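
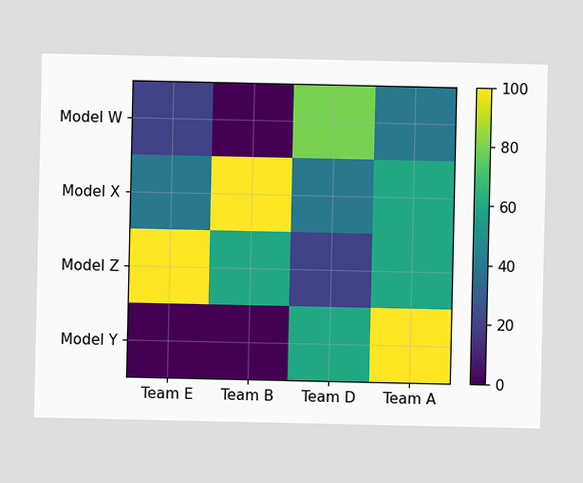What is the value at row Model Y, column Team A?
Matching cell (Model Y, Team A) against the colorbar gives 100.

100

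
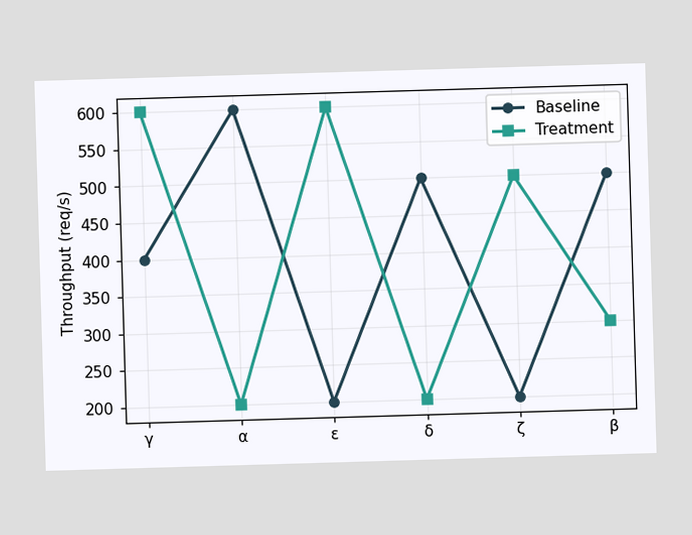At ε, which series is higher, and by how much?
Treatment, by 400req/s

At ε, Treatment sits above the other line by 400req/s.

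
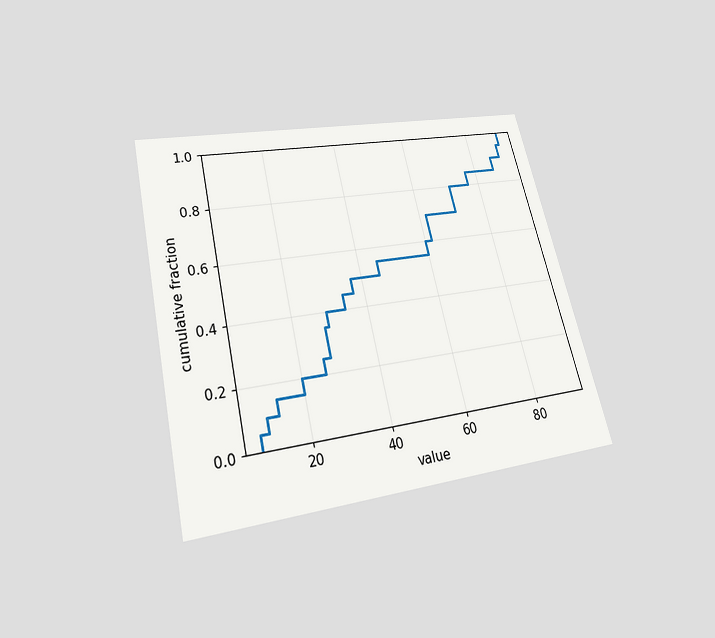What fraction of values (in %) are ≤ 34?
The chart is tilted about 13° counter-clockwise and viewed slightly from below. At x=34 the ECDF step is at 45%.

45%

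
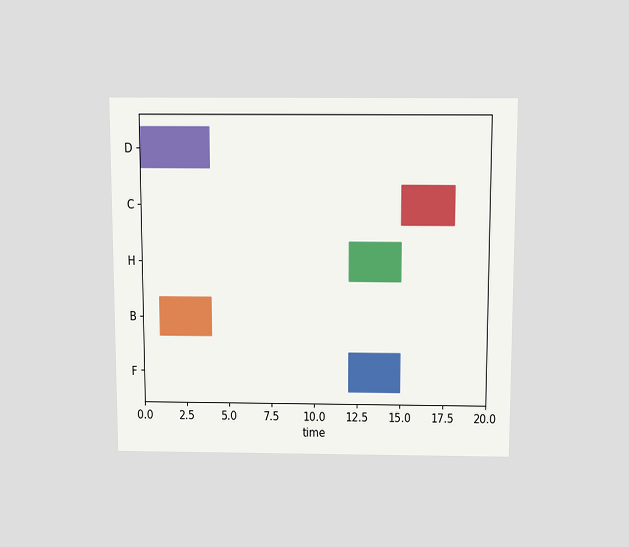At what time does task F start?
The chart is viewed slightly from above. The F bar begins at t=12.

12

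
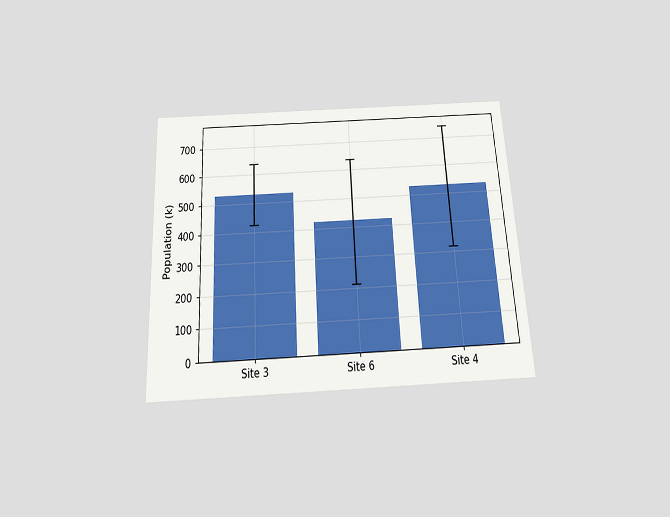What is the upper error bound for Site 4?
742k

The chart is tilted about 3° counter-clockwise and viewed slightly from below. The Site 4 bar's upper whisker reaches 742k.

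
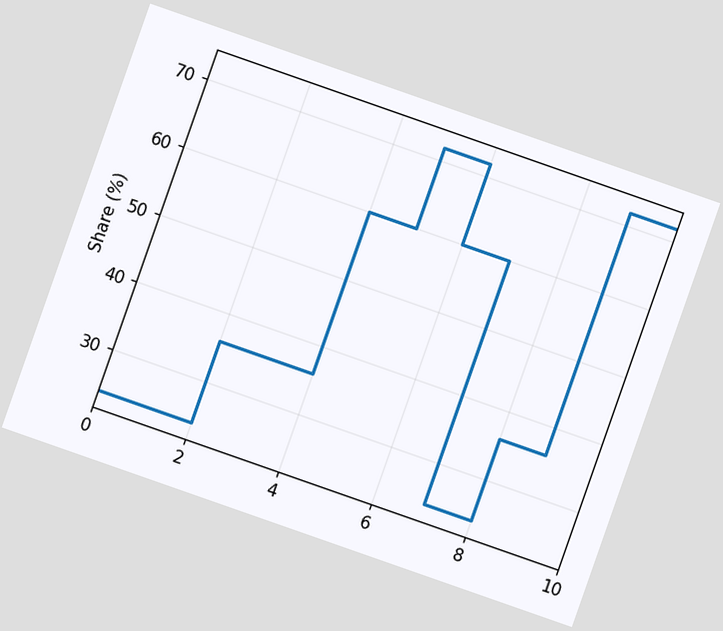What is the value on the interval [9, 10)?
72%

The chart is tilted about 19° clockwise. On [9, 10) the step sits at 72%.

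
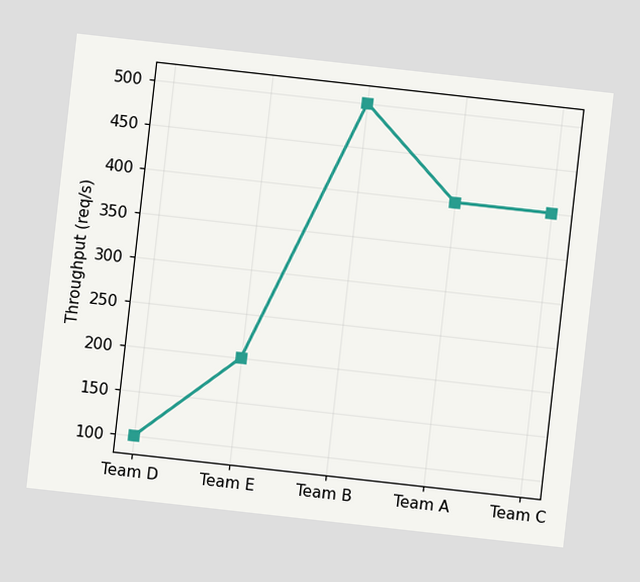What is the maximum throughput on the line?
The chart is tilted about 6° clockwise. The highest point is at Team B, and reading across to the y-axis gives 500req/s.

500req/s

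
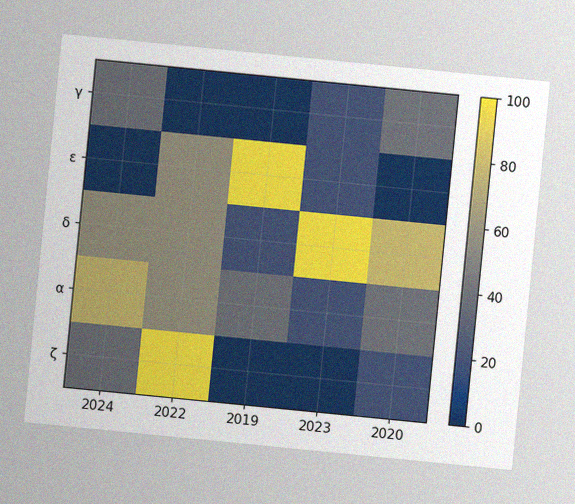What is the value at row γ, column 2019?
The chart is tilted about 6° clockwise, with some photo noise. Matching cell (γ, 2019) against the colorbar gives 0.

0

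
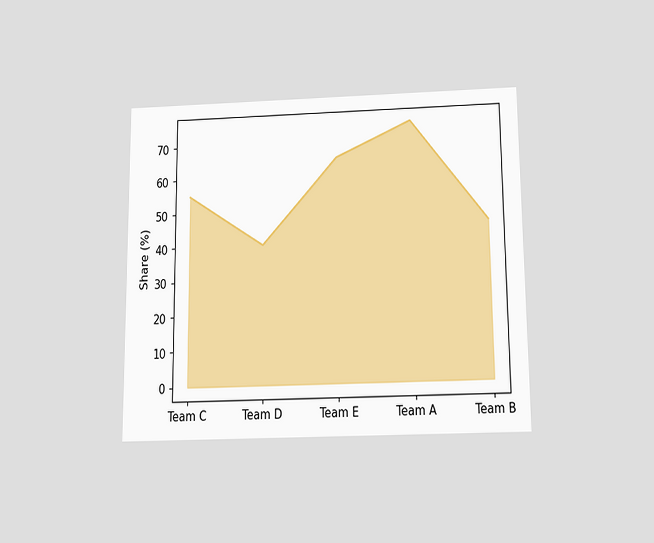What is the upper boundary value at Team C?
The chart is viewed slightly from below. At Team C the upper boundary is at 55%.

55%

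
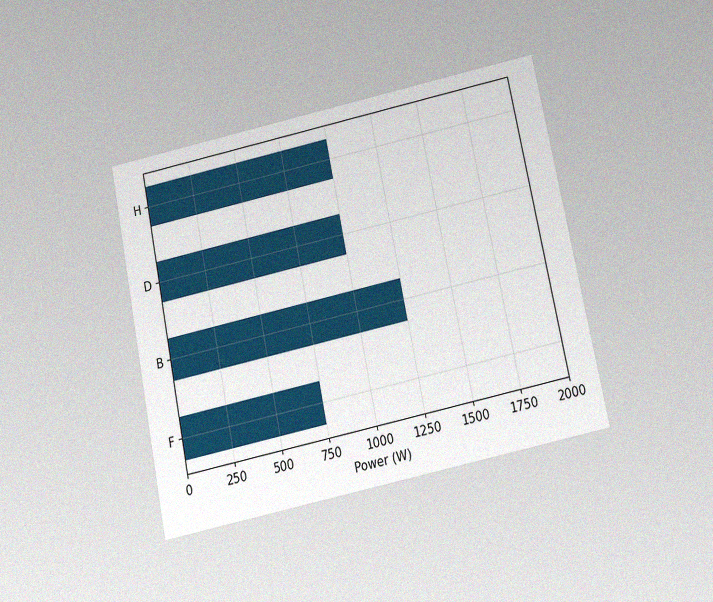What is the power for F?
The chart is tilted about 12° counter-clockwise and viewed slightly from below, with some photo noise. Reading along the chart's x-axis, the F bar reaches 750W.

750W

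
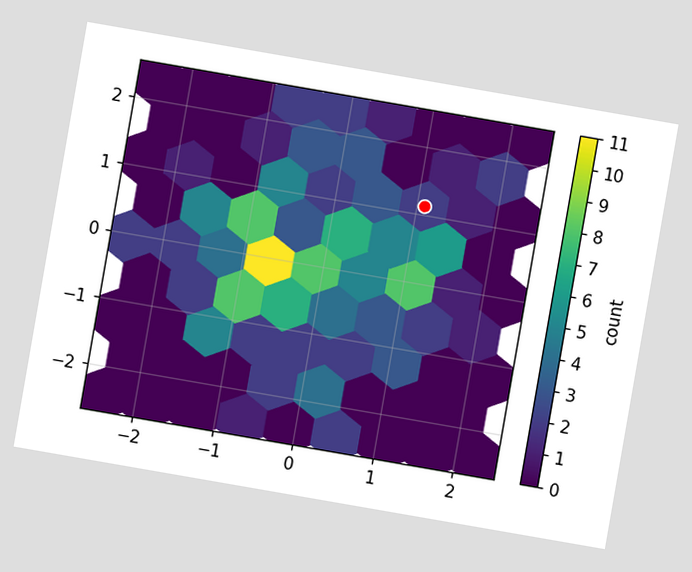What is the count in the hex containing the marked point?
2

The chart is tilted about 10° clockwise. The marked hex reads 2 on the colorbar.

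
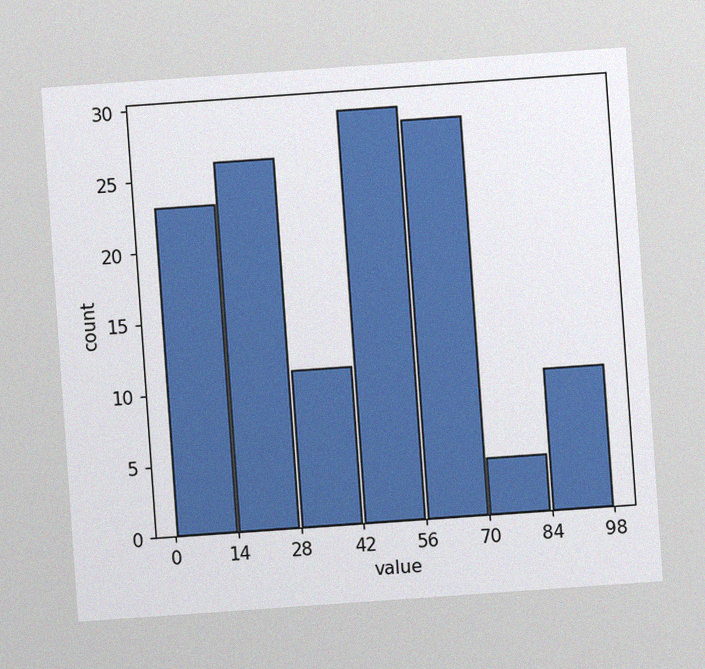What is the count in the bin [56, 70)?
28

The chart is tilted about 4° counter-clockwise, with some photo noise. The [56, 70) bin has height 28.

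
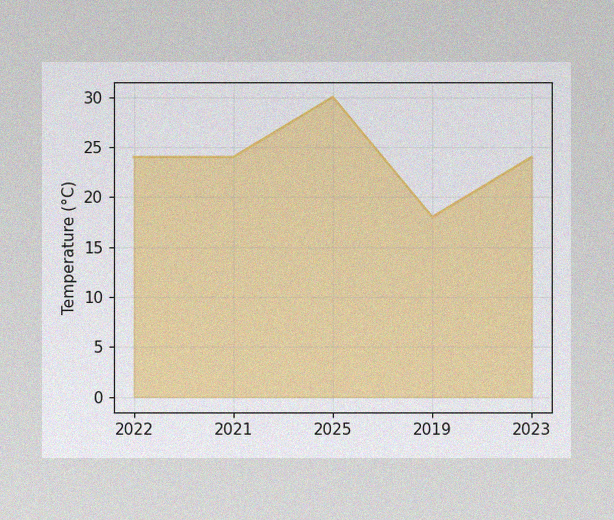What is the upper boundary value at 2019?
18°C

The image has some photo noise and uneven lighting. At 2019 the upper boundary is at 18°C.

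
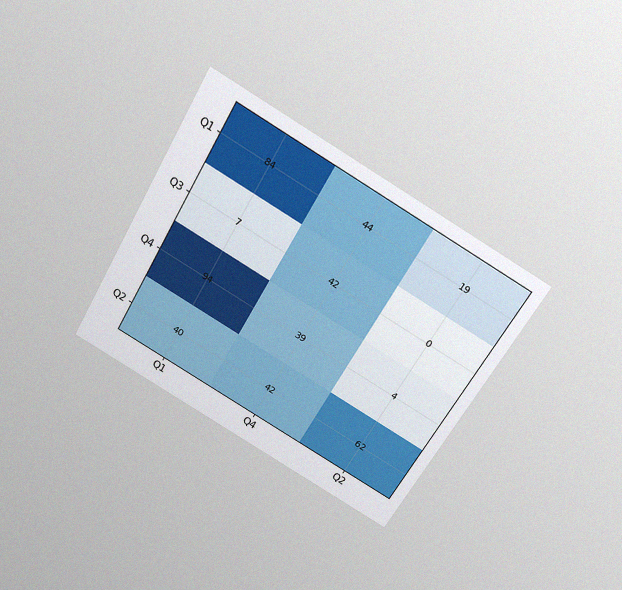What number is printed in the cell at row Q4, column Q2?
The chart is tilted about 30° clockwise and viewed slightly from above, with some photo noise. The (Q4, Q2) cell reads 4.

4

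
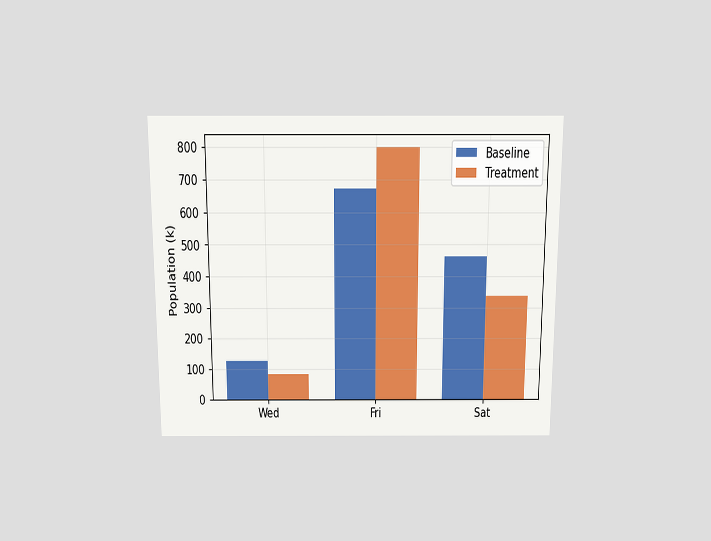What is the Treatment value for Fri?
798k

The chart is viewed slightly from above. The Treatment bar at Fri reaches 798k on the y-axis.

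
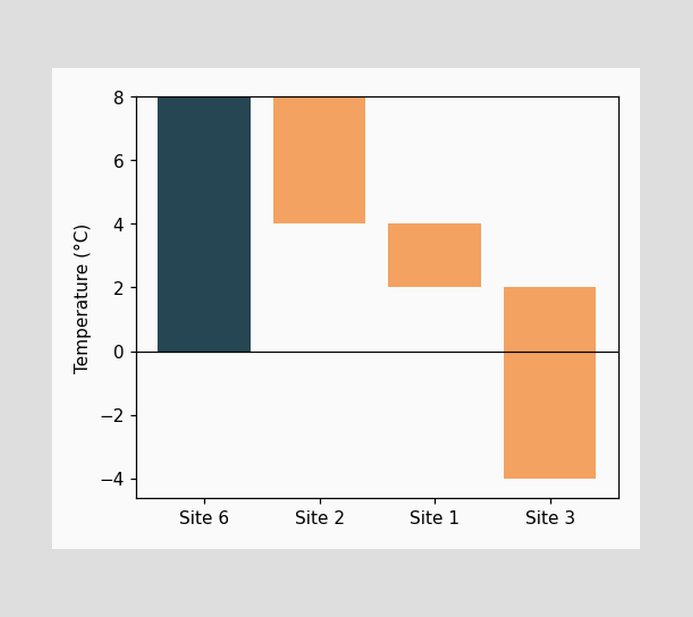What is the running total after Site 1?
After Site 1 the running total reaches 2°C.

2°C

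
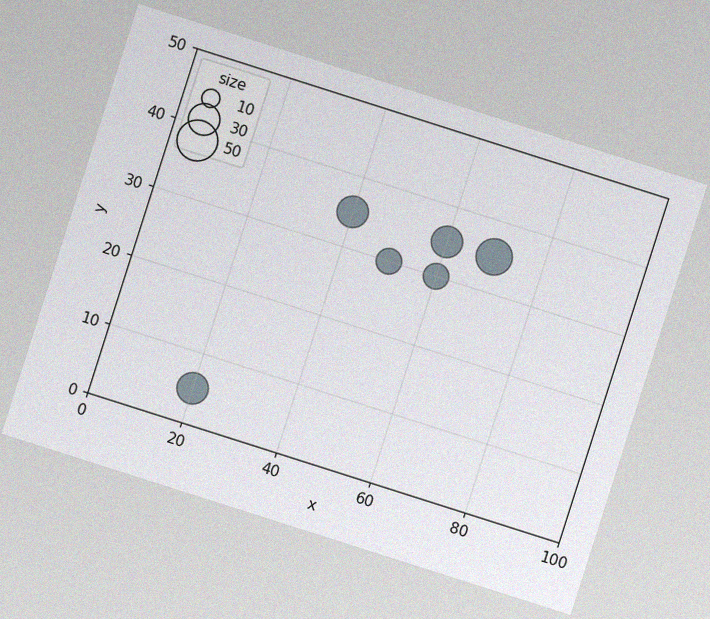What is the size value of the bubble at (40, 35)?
30

The chart is tilted about 18° clockwise, with some photo noise. Matching the bubble at (40, 35) against the size legend gives 30.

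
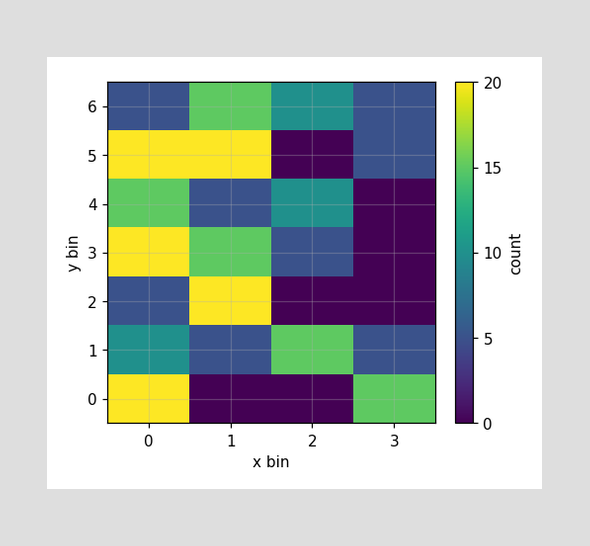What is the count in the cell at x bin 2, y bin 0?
Matching the cell (2, 0) against the colorbar gives 0.

0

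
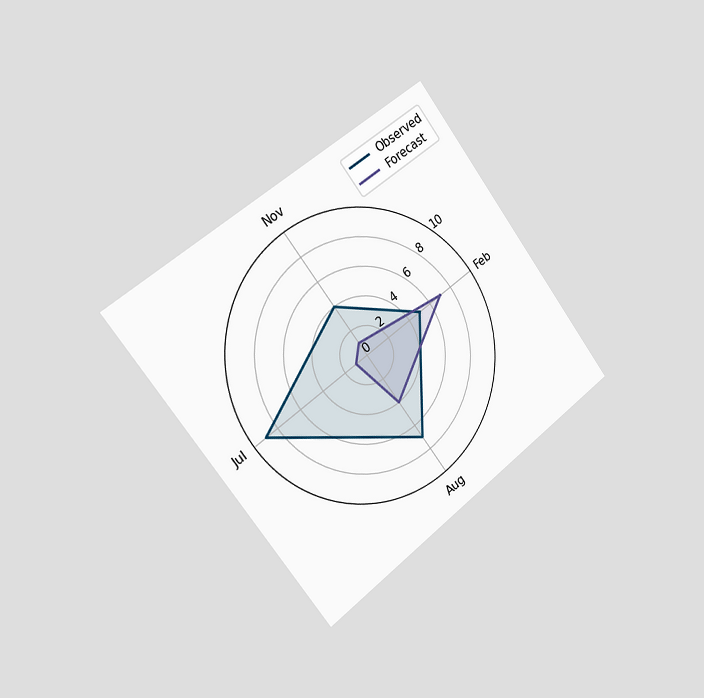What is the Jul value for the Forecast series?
The chart is tilted about 37° counter-clockwise and viewed slightly from the left. On the Jul axis, Forecast reaches 1.

1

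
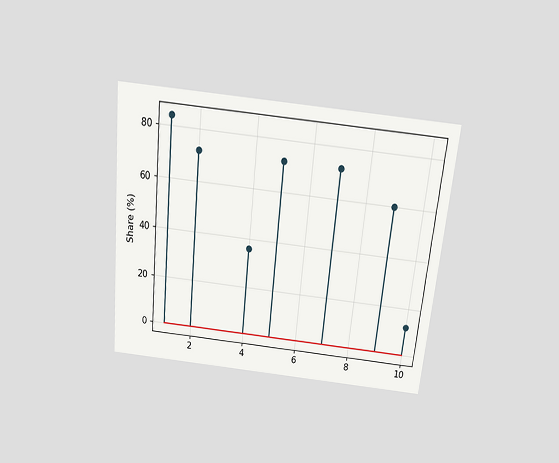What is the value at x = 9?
60%

The chart is tilted about 6° clockwise and viewed slightly from above. The stem at x=9 reaches 60%.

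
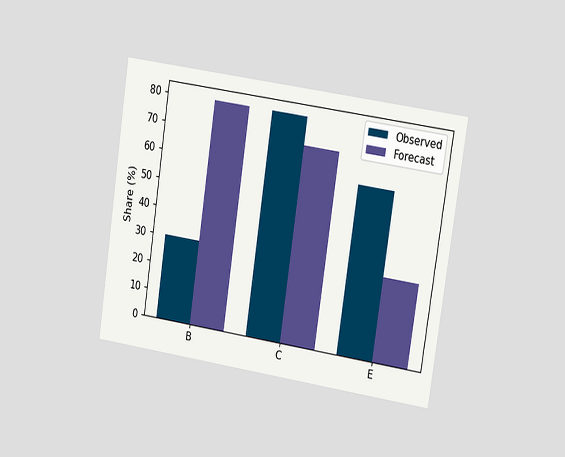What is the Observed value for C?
The chart is tilted about 9° clockwise and viewed at a slight angle. The Observed bar at C reaches 80% on the y-axis.

80%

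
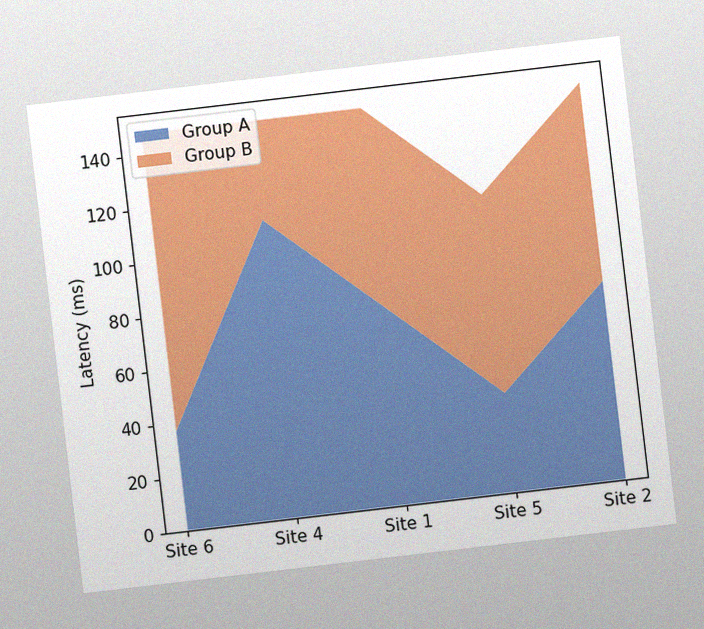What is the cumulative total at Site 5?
The chart is tilted about 7° counter-clockwise, with some photo noise. The stacked total at Site 5 reaches 111ms.

111ms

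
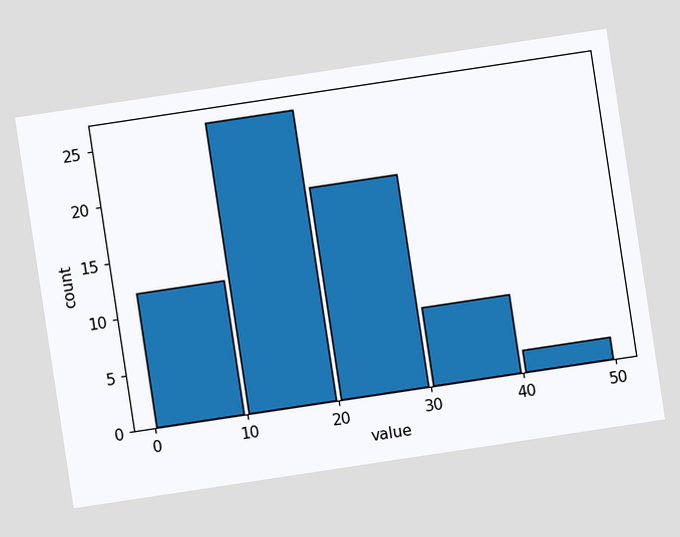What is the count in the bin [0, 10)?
The chart is tilted about 9° counter-clockwise. The [0, 10) bin has height 12.

12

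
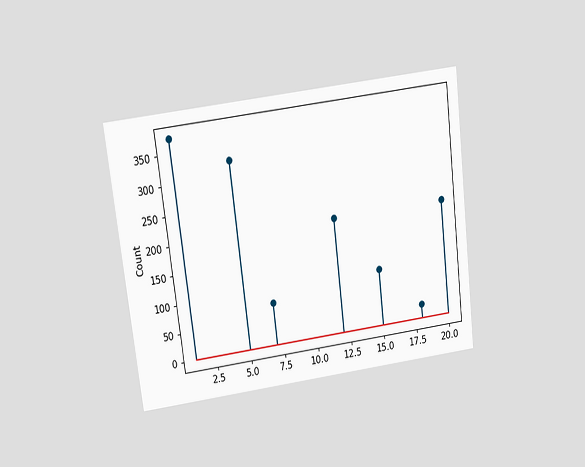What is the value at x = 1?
375

The chart is tilted about 7° counter-clockwise and viewed slightly from above. The stem at x=1 reaches 375.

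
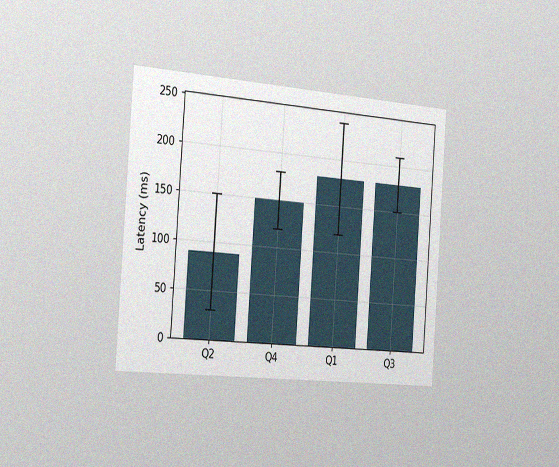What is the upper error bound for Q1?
240ms

The chart is tilted about 4° clockwise and viewed slightly from the left, with some photo noise. The Q1 bar's upper whisker reaches 240ms.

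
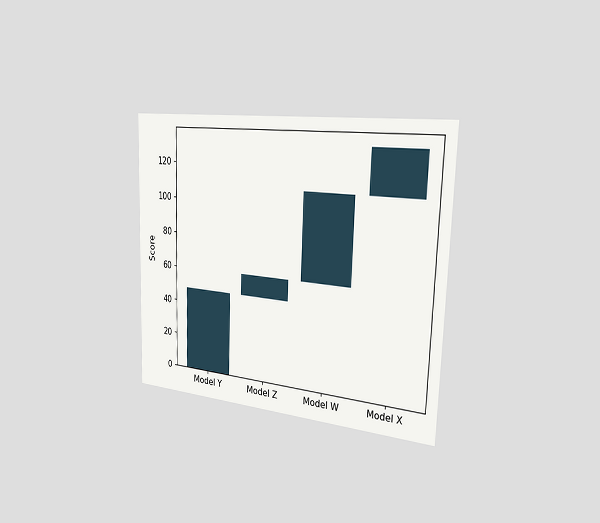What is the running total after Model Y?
The chart is viewed slightly from the right. After Model Y the running total reaches 48.

48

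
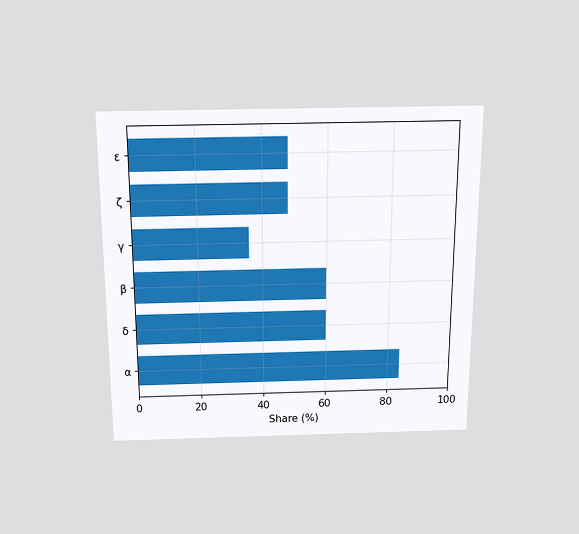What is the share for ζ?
48%

The chart is viewed slightly from above. Reading along the chart's x-axis, the ζ bar reaches 48%.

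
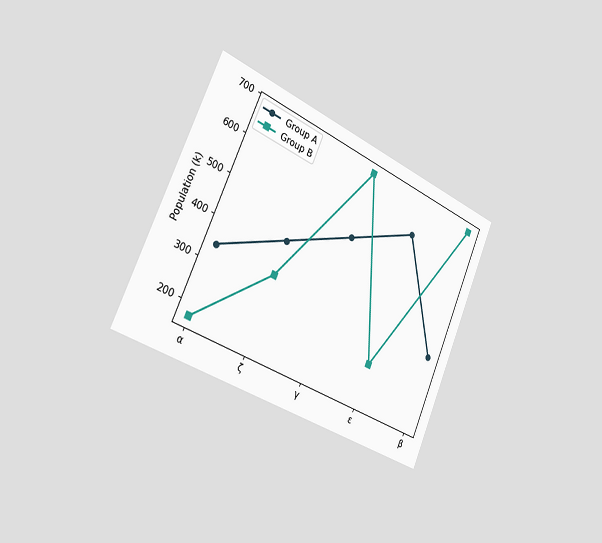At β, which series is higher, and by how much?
The chart is tilted about 23° clockwise and viewed slightly from the left. At β, Group B sits above the other line by 340k.

Group B, by 340k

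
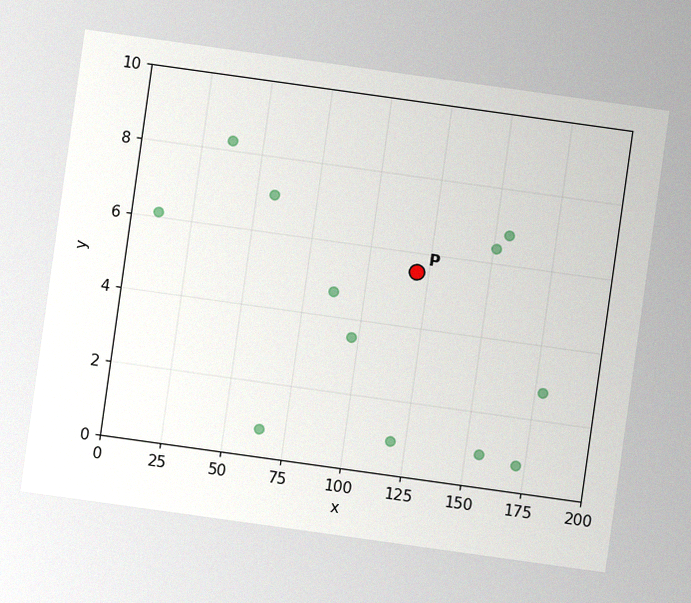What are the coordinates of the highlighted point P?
The chart is tilted about 8° clockwise, with some photo noise. Following the gridlines from P to each axis, P sits at (120, 5.5).

(120, 5.5)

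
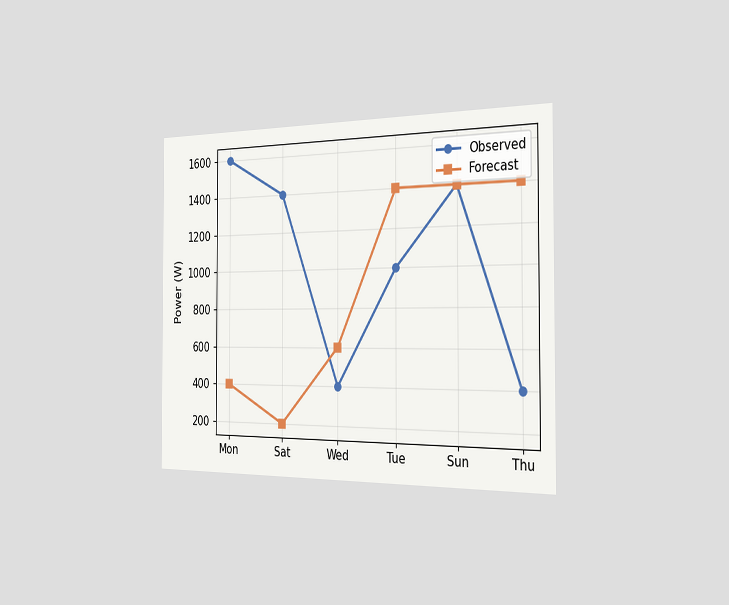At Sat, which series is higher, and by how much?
The chart is viewed slightly from the right. At Sat, Observed sits above the other line by 1200W.

Observed, by 1200W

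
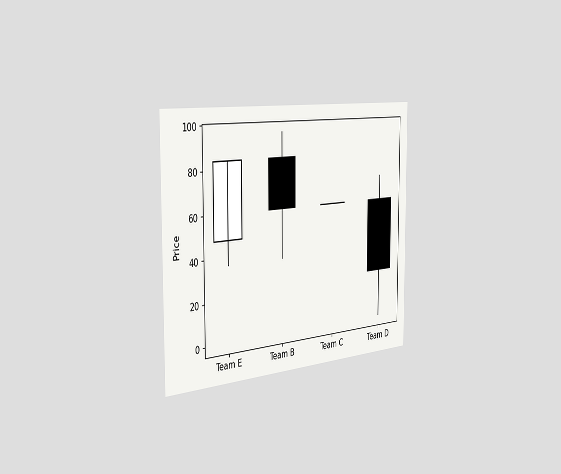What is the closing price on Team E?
84

The chart is viewed slightly from the left. The Team E candle closes at 84.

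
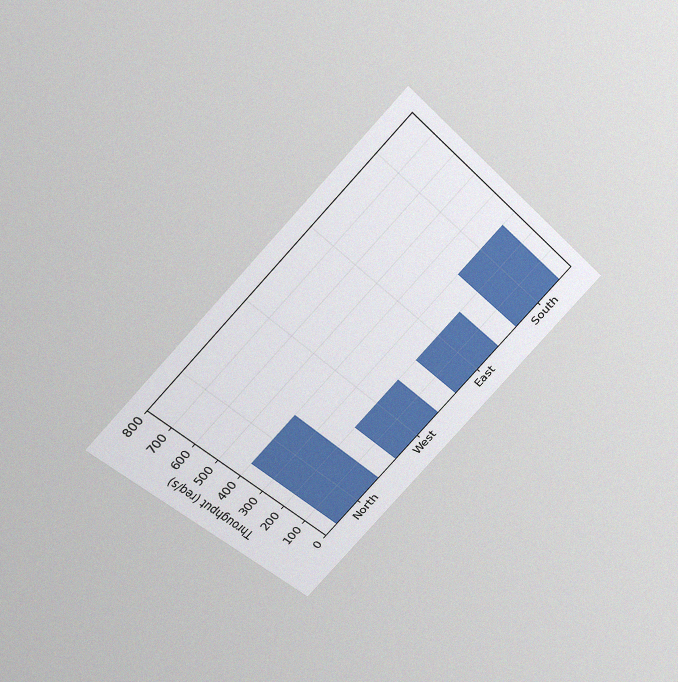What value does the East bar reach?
200req/s

The chart is tilted about 45° counter-clockwise and viewed slightly from above, with some photo noise. Reading along the chart's y-axis, the East bar reaches 200req/s.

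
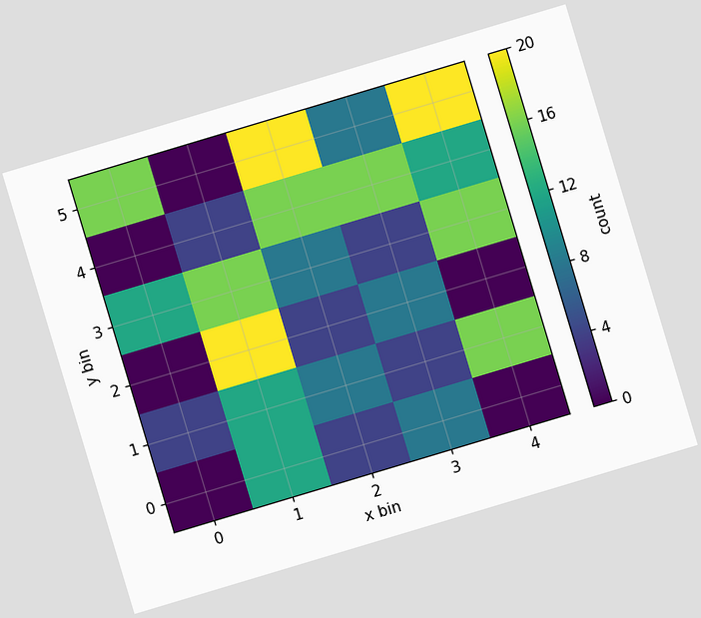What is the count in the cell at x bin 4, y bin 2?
0

The chart is tilted about 17° counter-clockwise. Matching the cell (4, 2) against the colorbar gives 0.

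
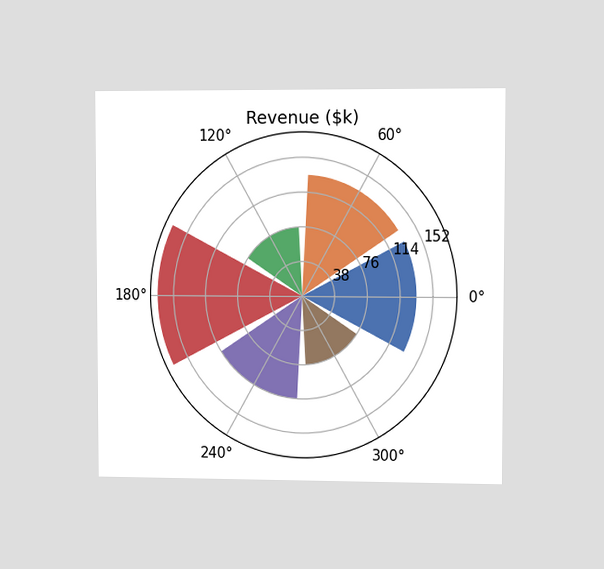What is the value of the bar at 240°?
$114k

The chart is viewed at a slight angle. The bar at 240° reaches $114k on the radial axis.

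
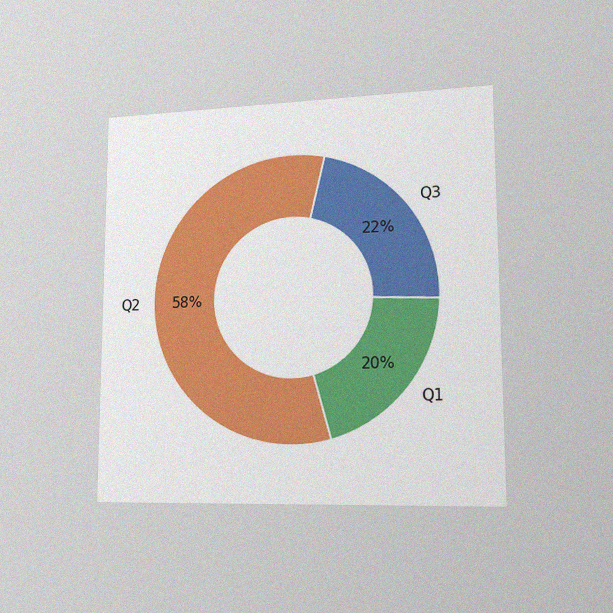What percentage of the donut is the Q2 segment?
58%

The chart is viewed slightly from the right, with some photo noise. The Q2 segment takes up 58% of the ring.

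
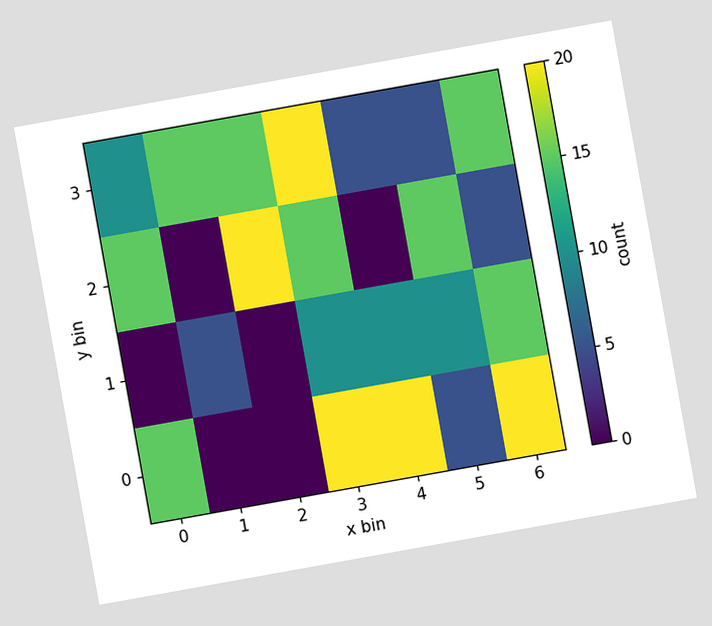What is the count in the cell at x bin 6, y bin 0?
20

The chart is tilted about 10° counter-clockwise. Matching the cell (6, 0) against the colorbar gives 20.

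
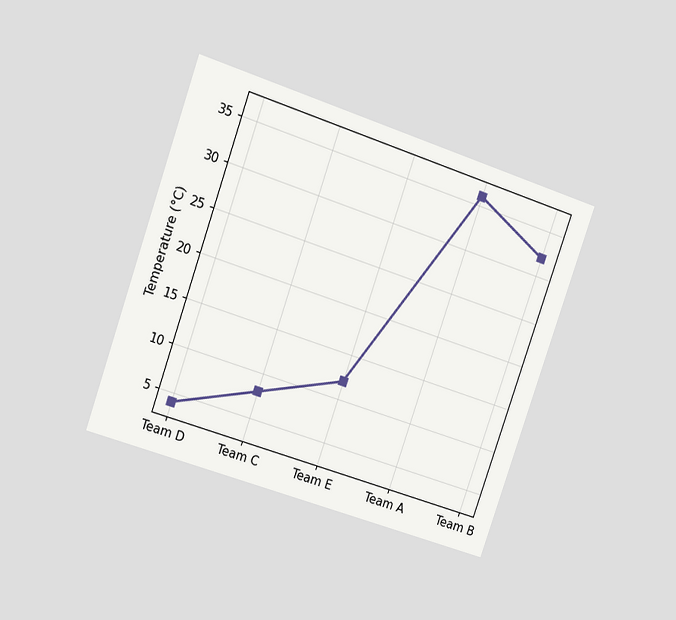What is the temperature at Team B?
32°C

The chart is tilted about 19° clockwise and viewed slightly from the left. At Team B, the line is at 32°C.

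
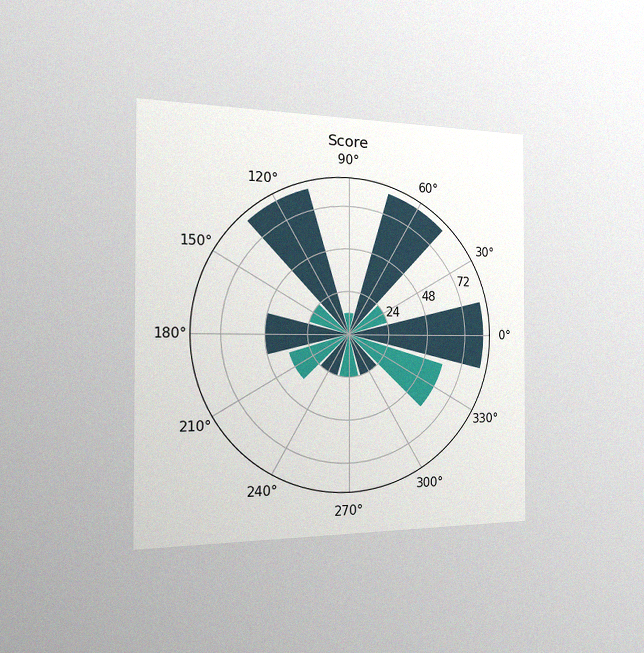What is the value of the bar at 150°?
24

The chart is viewed slightly from the left, with some photo noise. The bar at 150° reaches 24 on the radial axis.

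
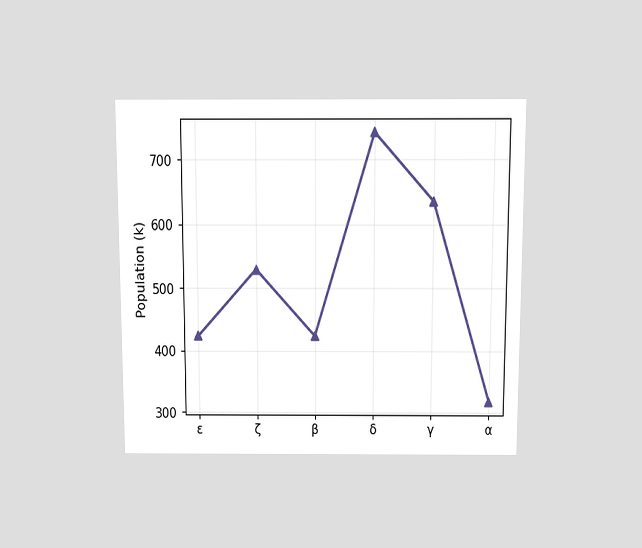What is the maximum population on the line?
742k

The chart is viewed slightly from above. The highest point is at δ, and reading across to the y-axis gives 742k.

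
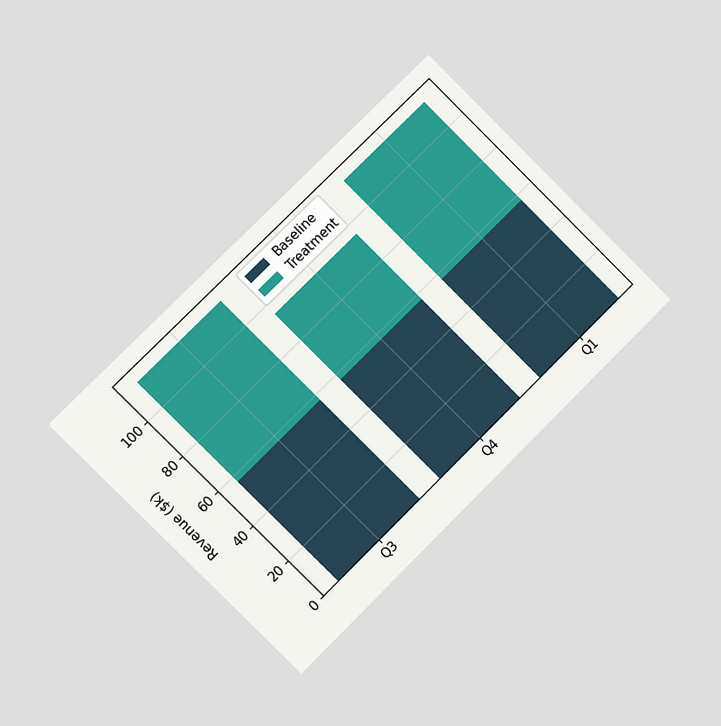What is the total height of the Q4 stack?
The chart is tilted about 45° counter-clockwise and viewed at a slight angle. The Q4 stack's top reaches $95k on the y-axis.

$95k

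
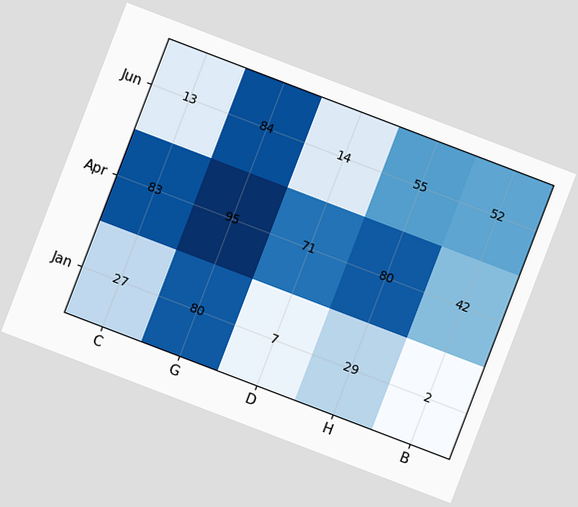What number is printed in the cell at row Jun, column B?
The chart is tilted about 21° clockwise. The (Jun, B) cell reads 52.

52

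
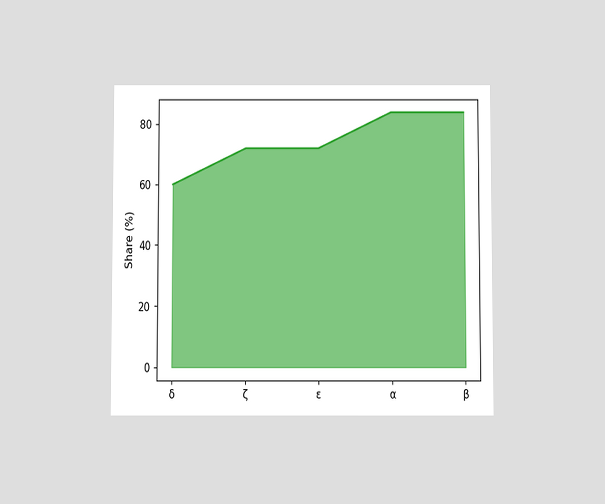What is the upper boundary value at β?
The chart is viewed slightly from below. At β the upper boundary is at 84%.

84%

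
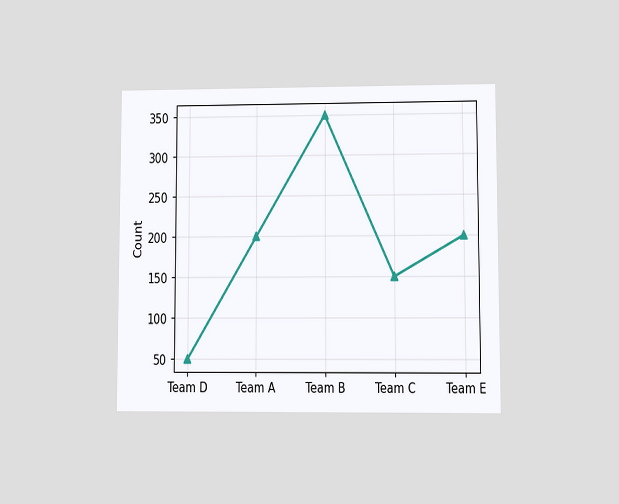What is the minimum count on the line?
50

The chart is viewed at a slight angle. The lowest point is at Team D, and reading across to the y-axis gives 50.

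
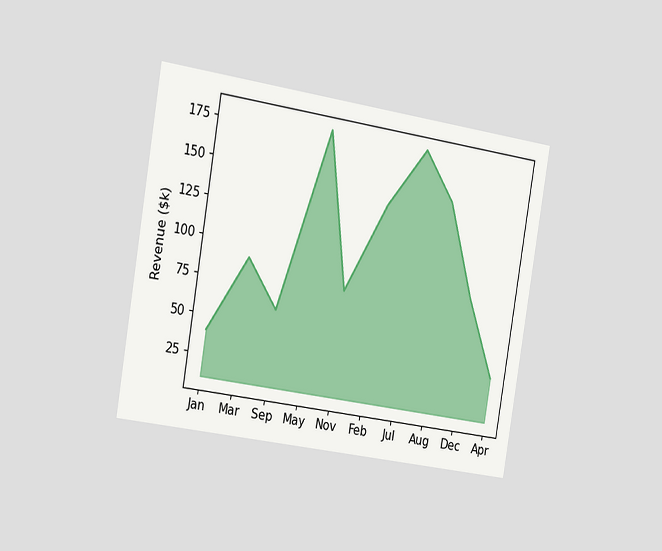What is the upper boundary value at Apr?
The chart is tilted about 9° clockwise and viewed slightly from the left. At Apr the upper boundary is at $40k.

$40k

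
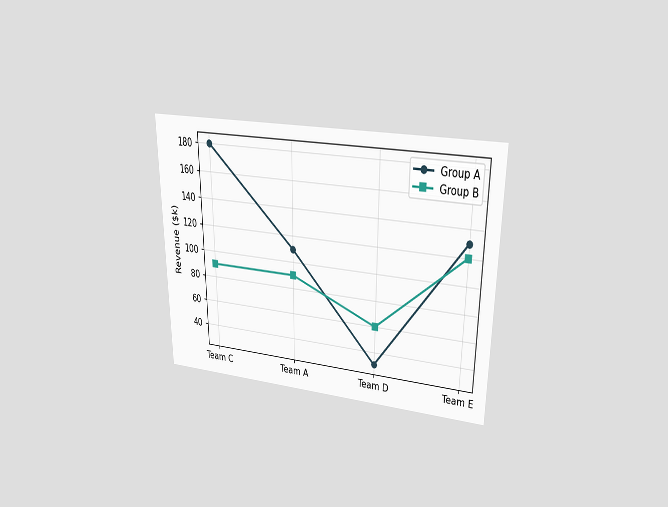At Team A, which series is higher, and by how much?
The chart is viewed at a slight angle. At Team A, Group A sits above the other line by $20k.

Group A, by $20k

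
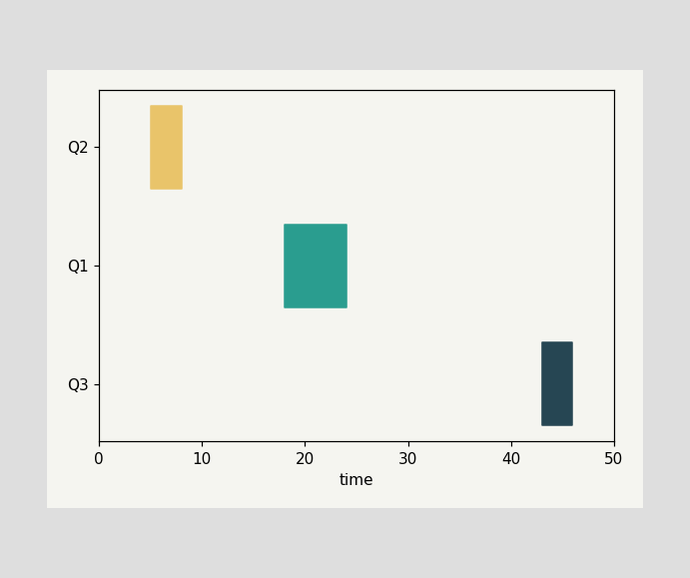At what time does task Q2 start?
5

The Q2 bar begins at t=5.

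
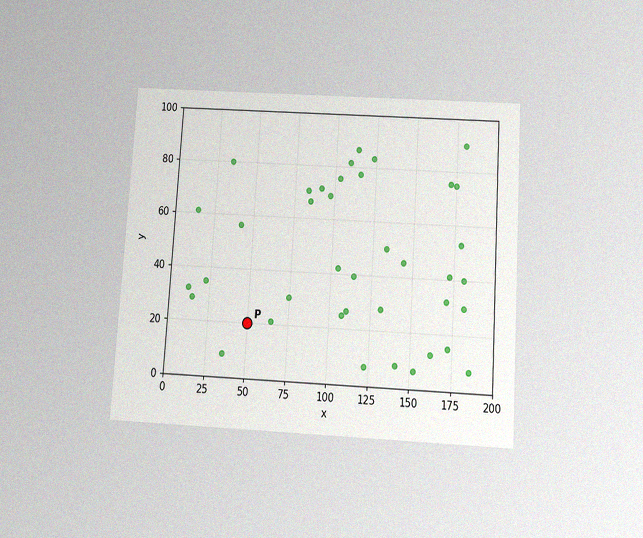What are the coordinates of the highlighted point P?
(50, 20)

The chart is tilted about 4° clockwise and viewed slightly from below, with some photo noise. Following the gridlines from P to each axis, P sits at (50, 20).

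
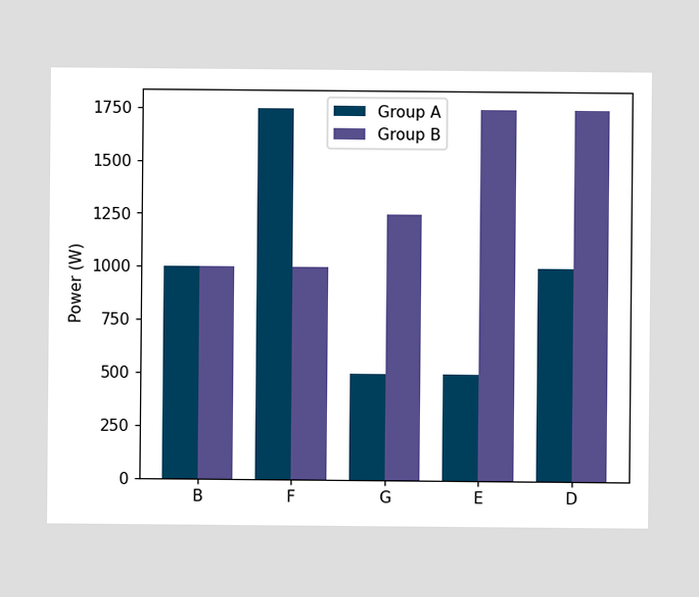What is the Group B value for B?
1000W

The Group B bar at B reaches 1000W on the y-axis.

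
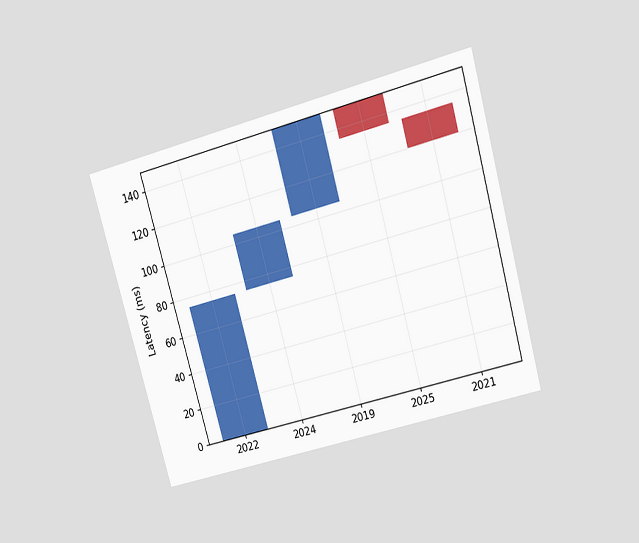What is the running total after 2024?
105ms

The chart is tilted about 15° counter-clockwise and viewed at a slight angle. After 2024 the running total reaches 105ms.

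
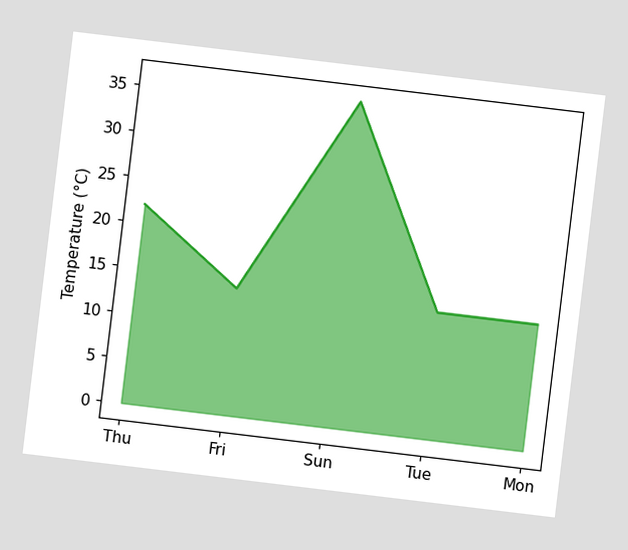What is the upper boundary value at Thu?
The chart is tilted about 7° clockwise. At Thu the upper boundary is at 22°C.

22°C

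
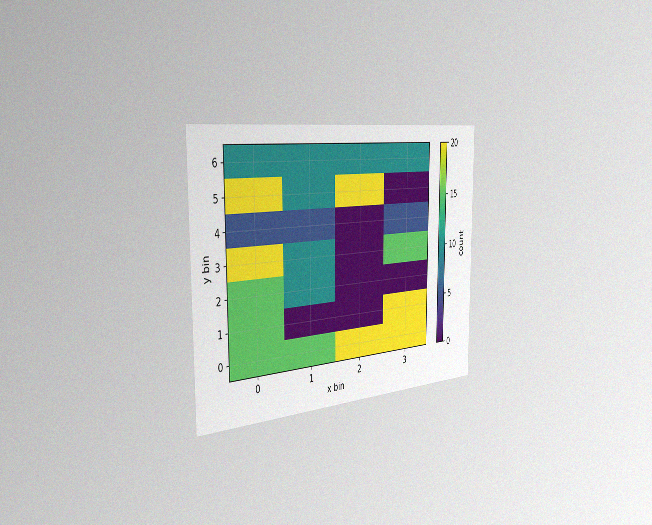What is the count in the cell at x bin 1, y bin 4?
The chart is viewed slightly from the left, with some photo noise. Matching the cell (1, 4) against the colorbar gives 5.

5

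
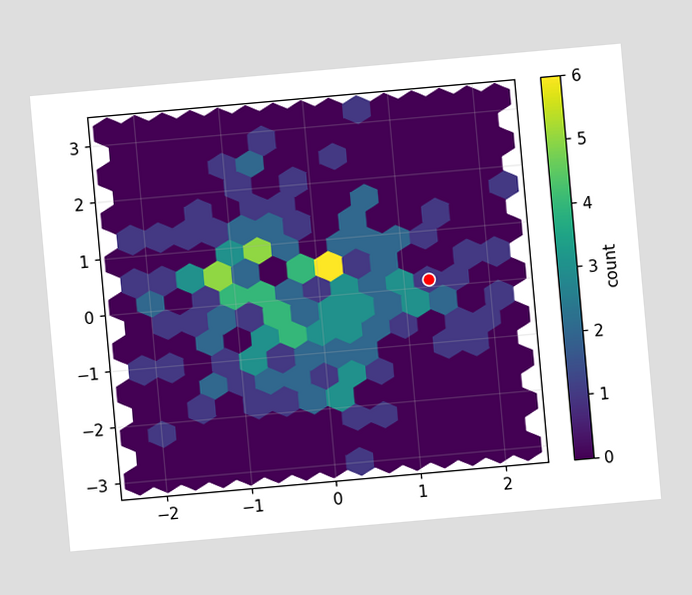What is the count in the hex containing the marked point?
1

The chart is tilted about 5° counter-clockwise. The marked hex reads 1 on the colorbar.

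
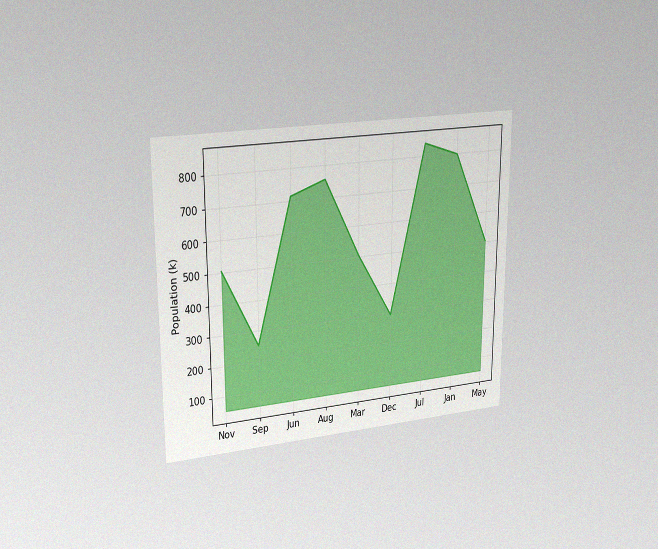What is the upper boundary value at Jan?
798k

The chart is viewed slightly from the left, with some photo noise. At Jan the upper boundary is at 798k.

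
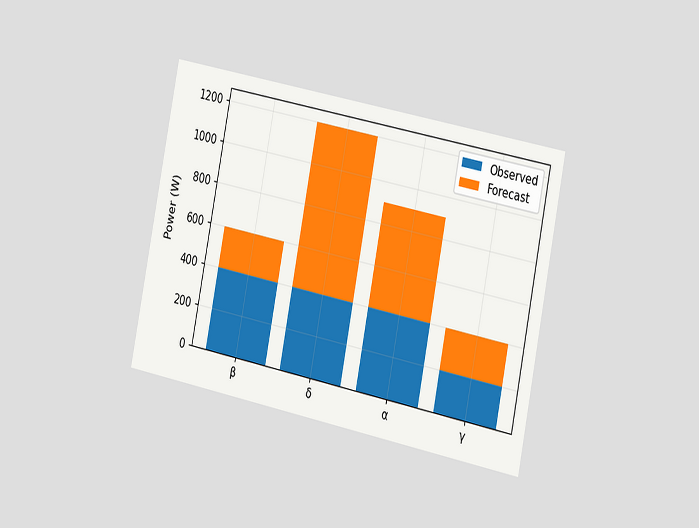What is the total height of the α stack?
The chart is tilted about 11° clockwise and viewed slightly from the right. The α stack's top reaches 900W on the y-axis.

900W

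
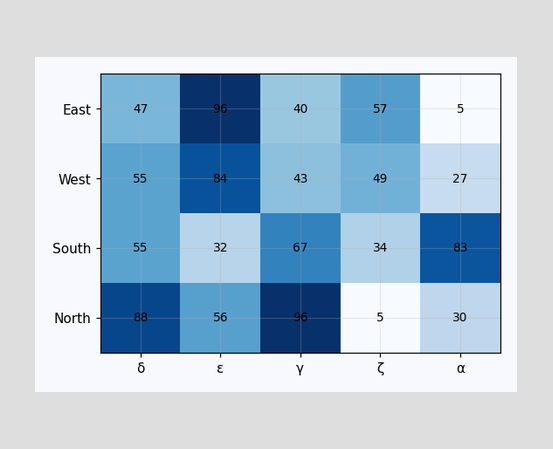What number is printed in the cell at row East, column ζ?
The (East, ζ) cell reads 57.

57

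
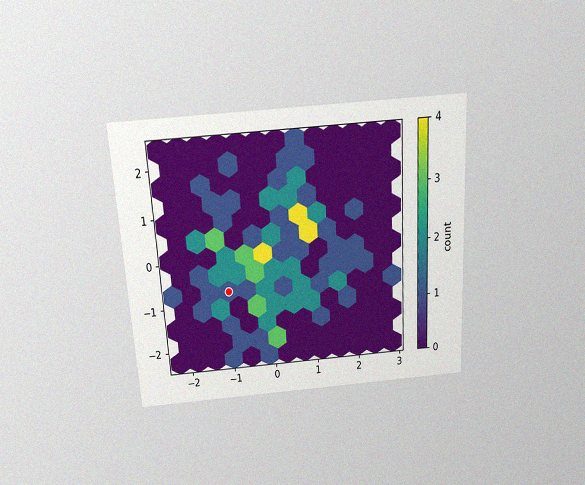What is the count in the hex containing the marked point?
The chart is tilted about 3° counter-clockwise and viewed slightly from above, with some photo noise. The marked hex reads 1 on the colorbar.

1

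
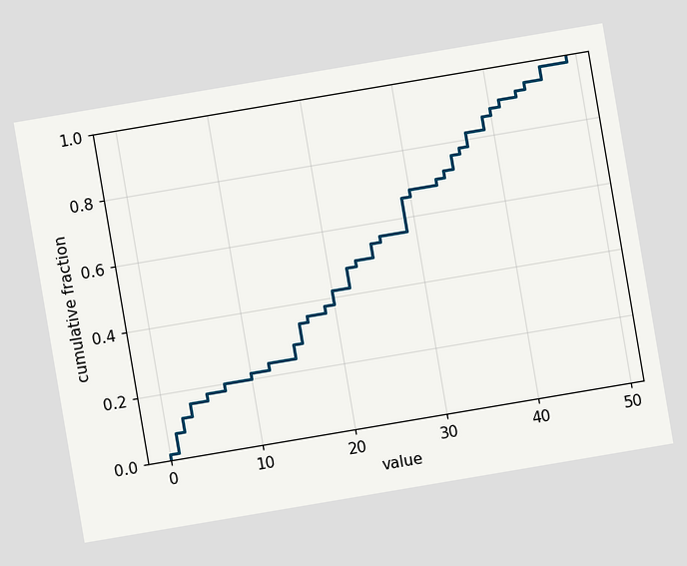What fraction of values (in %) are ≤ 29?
The chart is tilted about 10° counter-clockwise. At x=29 the ECDF step is at 66%.

66%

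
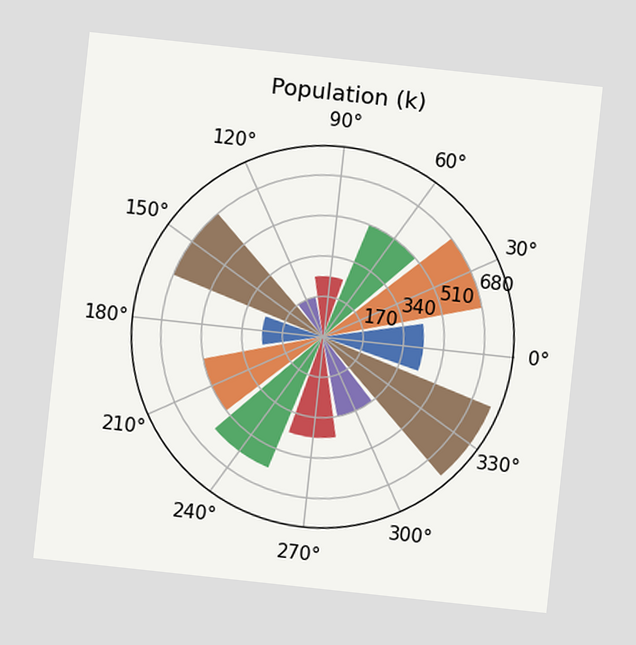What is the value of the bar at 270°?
The chart is tilted about 6° clockwise. The bar at 270° reaches 425k on the radial axis.

425k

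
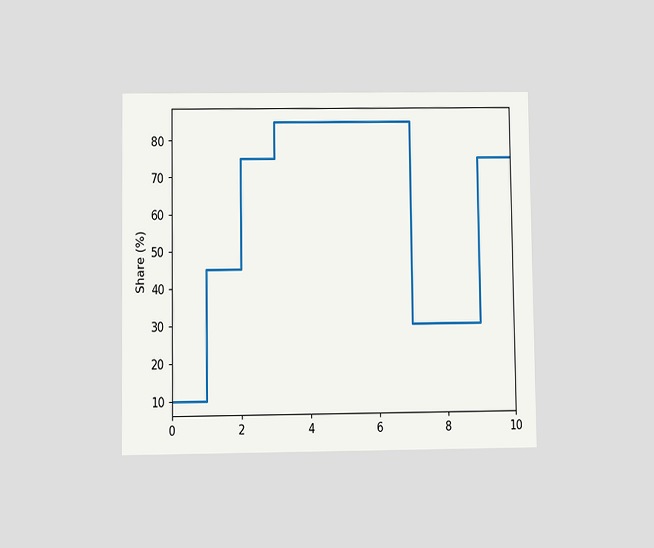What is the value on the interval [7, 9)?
30%

The chart is viewed at a slight angle. On [7, 9) the step sits at 30%.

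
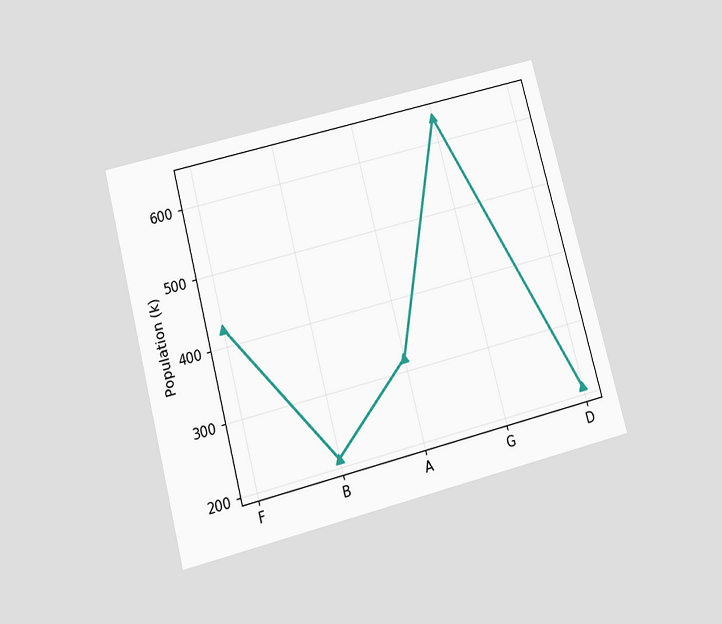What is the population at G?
The chart is tilted about 15° counter-clockwise and viewed slightly from below. At G, the line is at 636k.

636k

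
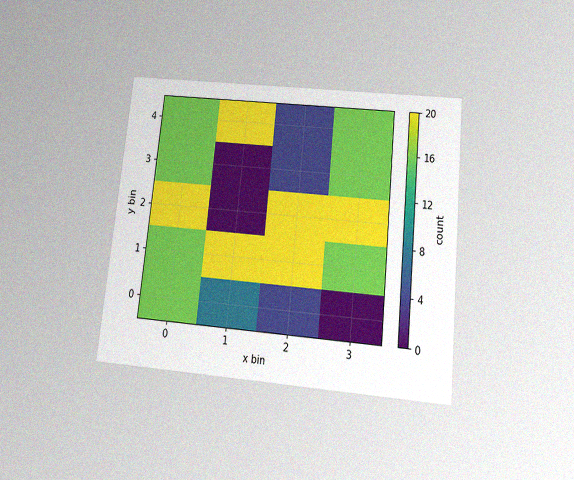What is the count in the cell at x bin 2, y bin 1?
The chart is tilted about 6° clockwise and viewed slightly from below, with some photo noise. Matching the cell (2, 1) against the colorbar gives 20.

20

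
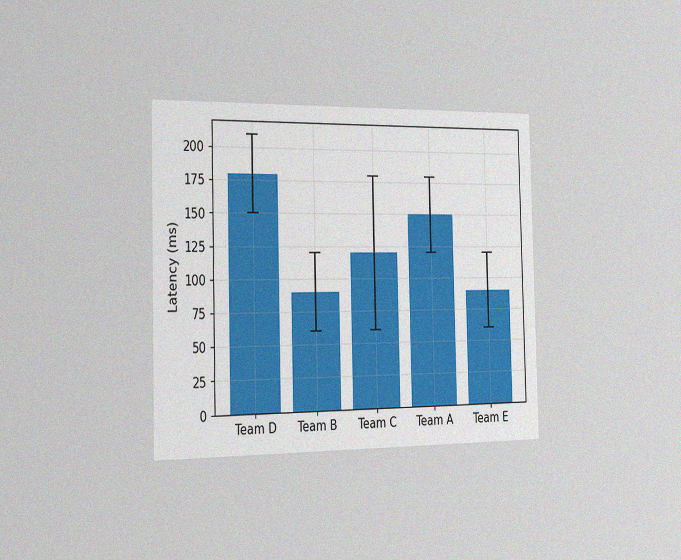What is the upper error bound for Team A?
180ms

The chart is viewed slightly from the left, with some photo noise. The Team A bar's upper whisker reaches 180ms.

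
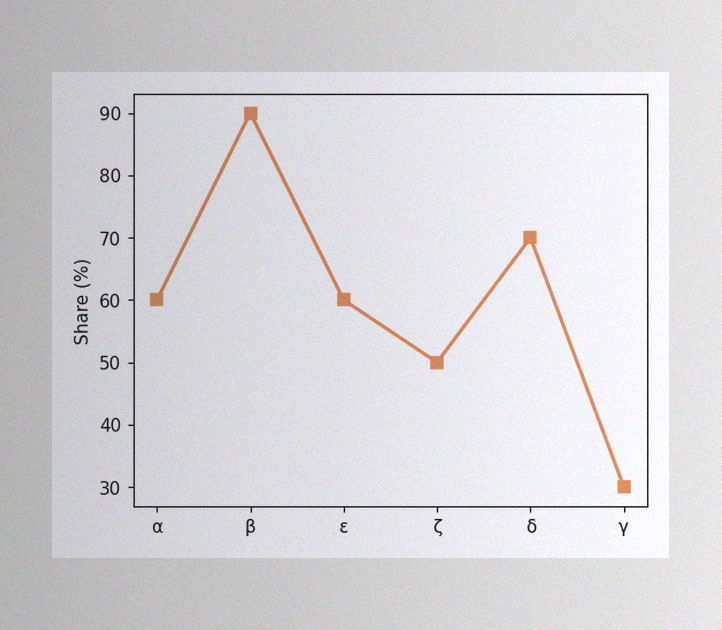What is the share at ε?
The image has some photo noise and uneven lighting. At ε, the line is at 60%.

60%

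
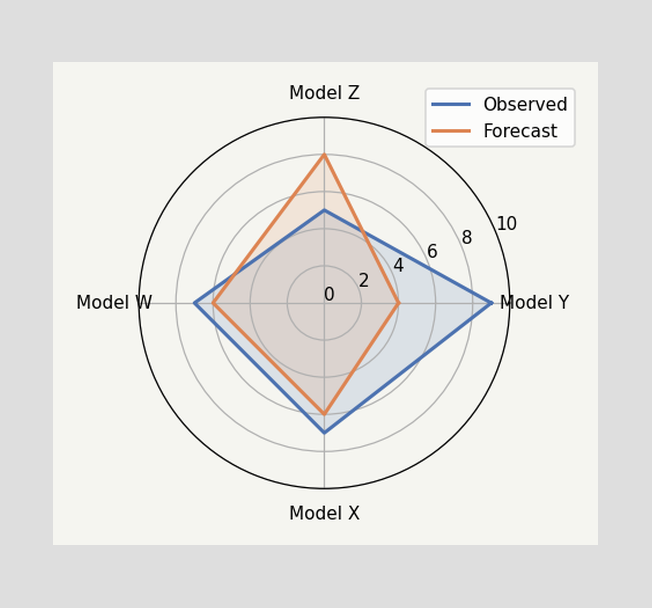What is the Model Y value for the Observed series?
On the Model Y axis, Observed reaches 9.

9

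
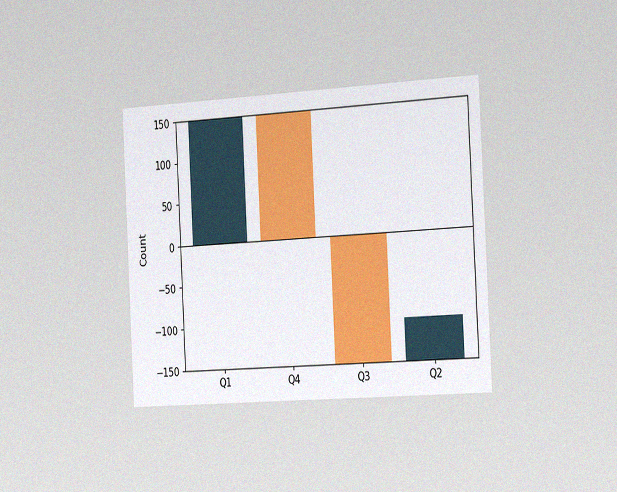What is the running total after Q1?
150

The chart is tilted about 3° counter-clockwise and viewed slightly from the right, with some photo noise. After Q1 the running total reaches 150.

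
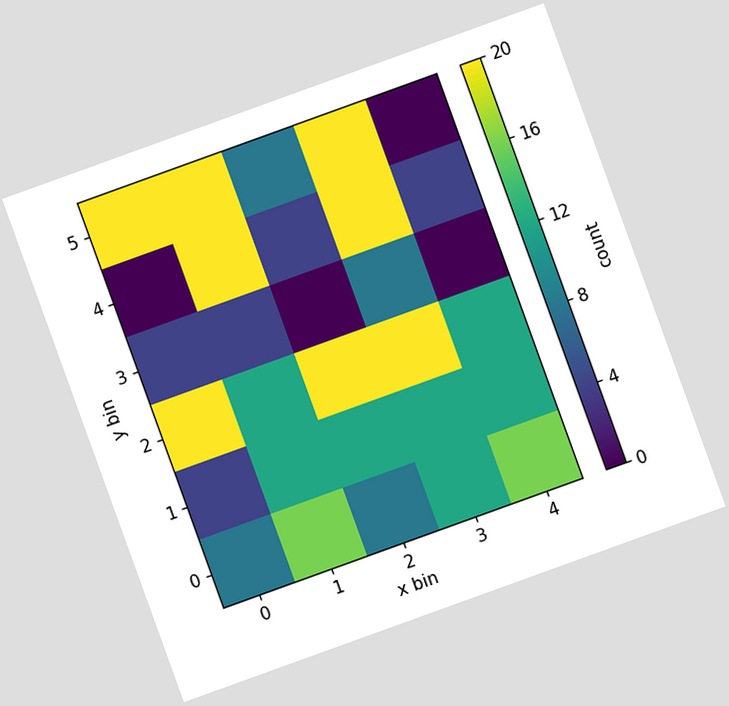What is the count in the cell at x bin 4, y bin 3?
The chart is tilted about 20° counter-clockwise. Matching the cell (4, 3) against the colorbar gives 0.

0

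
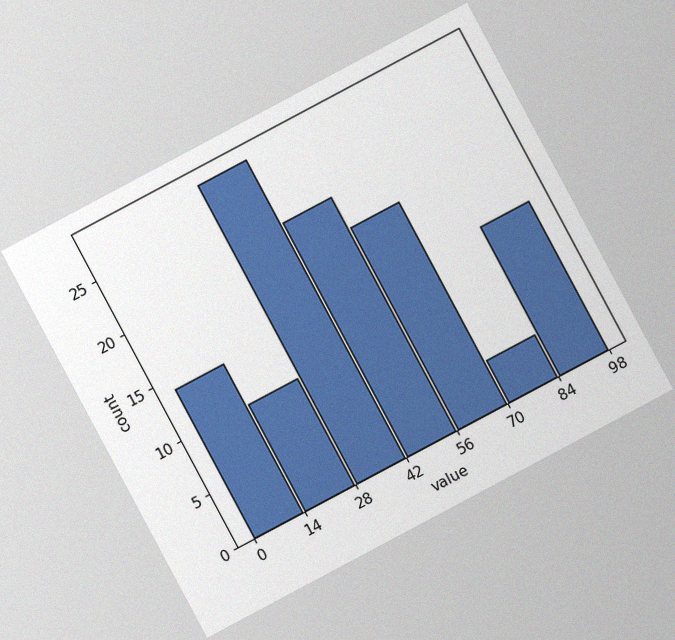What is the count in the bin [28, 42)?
28

The chart is tilted about 28° counter-clockwise, with some photo noise. The [28, 42) bin has height 28.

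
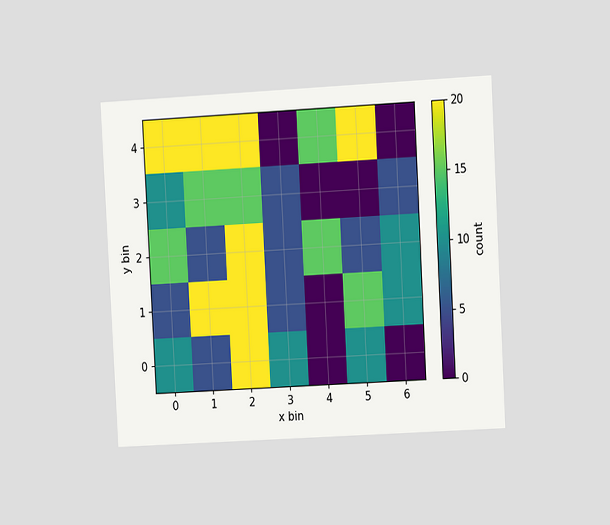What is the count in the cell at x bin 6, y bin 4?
0

The chart is tilted about 3° counter-clockwise and viewed at a slight angle. Matching the cell (6, 4) against the colorbar gives 0.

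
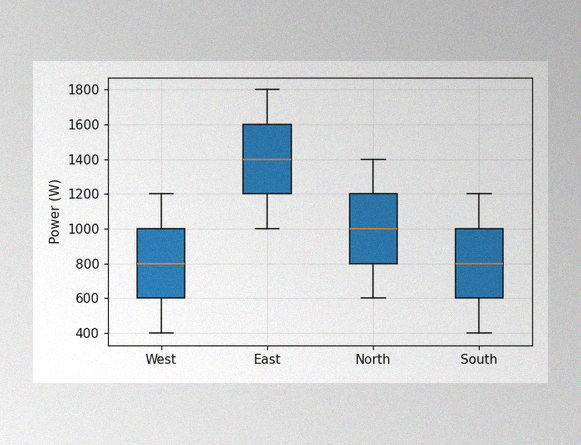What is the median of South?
The image has some photo noise and uneven lighting. The median line in the South box sits at 800W.

800W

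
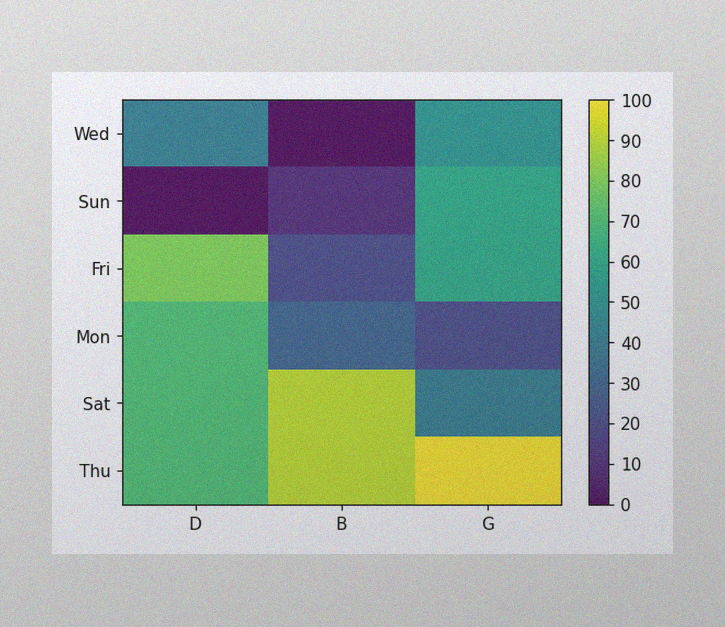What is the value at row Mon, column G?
20

The image has some photo noise and uneven lighting. Matching cell (Mon, G) against the colorbar gives 20.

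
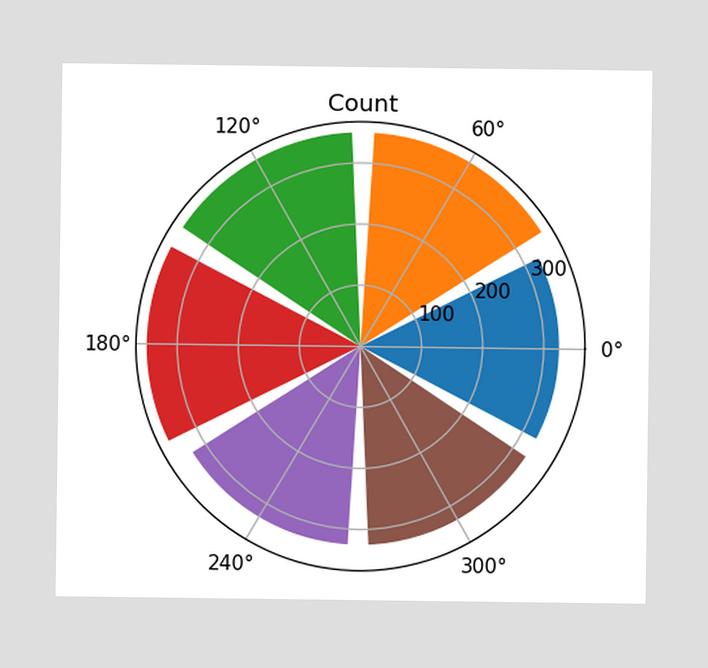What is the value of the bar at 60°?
The bar at 60° reaches 350 on the radial axis.

350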